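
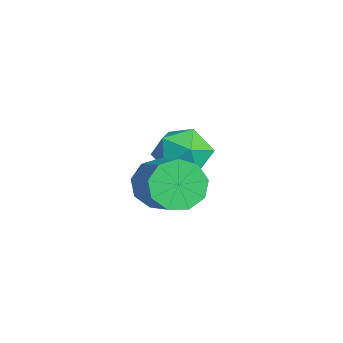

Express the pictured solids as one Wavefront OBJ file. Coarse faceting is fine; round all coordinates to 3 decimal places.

v -1.087 2.654 -1.587
v -0.478 2.582 -2.416
v -0.342 1.318 -0.924
v 0.267 1.246 -1.753
v 0.38 2.032 -1.097
v -0.08 2.858 -1.507
v -0.74 1.042 -1.833
v -1.2 1.868 -2.243
v -0.264 1.586 -2.568
v 0.429 2.198 -2.113
v -1.249 1.702 -1.227
v -0.556 2.314 -0.772
v 1.798 0.825 -1.515
v 2.201 1.038 -2.303
v 3.585 1.268 -1.532
v 3.182 1.055 -0.745
v 1.969 1.551 -2.037
v 3.352 1.78 -1.267
v 1.656 1.724 -1.527
v 3.04 1.953 -0.757
v 1.41 1.477 -1.012
v 2.794 1.706 -0.242
v 1.346 0.925 -0.732
v 2.729 1.154 0.038
v 1.493 0.326 -0.818
v 2.877 0.555 -0.048
v 1.783 -0.039 -1.231
v 3.167 0.19 -0.461
v 2.08 0.001 -1.776
v 3.464 0.23 -1.006
v 2.245 0.426 -2.2
v 3.629 0.655 -1.429
f 1 12 6
f 1 6 2
f 1 2 8
f 1 8 11
f 1 11 12
f 2 6 10
f 6 12 5
f 12 11 3
f 11 8 7
f 8 2 9
f 4 10 5
f 4 5 3
f 4 3 7
f 4 7 9
f 4 9 10
f 5 10 6
f 3 5 12
f 7 3 11
f 9 7 8
f 10 9 2
f 14 13 17
f 14 17 15
f 15 17 18
f 15 18 16
f 17 13 19
f 17 19 18
f 18 19 20
f 18 20 16
f 19 13 21
f 19 21 20
f 20 21 22
f 20 22 16
f 21 13 23
f 21 23 22
f 22 23 24
f 22 24 16
f 23 13 25
f 23 25 24
f 24 25 26
f 24 26 16
f 25 13 27
f 25 27 26
f 26 27 28
f 26 28 16
f 27 13 29
f 27 29 28
f 28 29 30
f 28 30 16
f 29 13 31
f 29 31 30
f 30 31 32
f 30 32 16
f 31 13 14
f 31 14 32
f 32 14 15
f 32 15 16



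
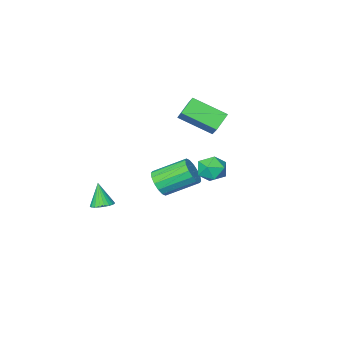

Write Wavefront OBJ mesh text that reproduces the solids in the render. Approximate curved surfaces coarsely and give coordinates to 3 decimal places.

v -3.585 -0.742 1.624
v -2.293 -2.174 2.618
v -3.273 0.119 2.46
v -1.981 -1.313 3.454
v -2.639 -0.387 0.906
v -1.347 -1.819 1.9
v -2.327 0.474 1.742
v -1.035 -0.958 2.736
v -1.561 -4.022 -4.441
v -1.004 -3.9 -3.719
v -2.582 -2.856 -2.677
v -3.139 -2.978 -3.399
v -0.933 -3.518 -3.995
v -2.512 -2.474 -2.954
v -1.031 -3.272 -4.39
v -2.609 -2.227 -3.349
v -1.271 -3.226 -4.799
v -2.849 -2.182 -3.758
v -1.588 -3.394 -5.112
v -3.167 -2.35 -4.071
v -1.898 -3.73 -5.245
v -3.477 -2.686 -4.204
v -2.118 -4.144 -5.163
v -3.696 -3.1 -4.121
v -2.188 -4.526 -4.886
v -3.767 -3.482 -3.845
v -2.091 -4.773 -4.491
v -3.669 -3.728 -3.45
v -1.851 -4.818 -4.082
v -3.429 -3.774 -3.041
v -1.533 -4.65 -3.769
v -3.112 -3.606 -2.728
v -1.223 -4.314 -3.636
v -2.802 -3.27 -2.595
v 2.425 -3.465 -4.533
v 2.939 -3.902 -4.676
v 2.355 -4.015 -3.107
v 3.076 -3.688 -4.587
v 3.113 -3.44 -4.49
v 3.045 -3.195 -4.399
v 2.883 -2.992 -4.329
v 2.652 -2.861 -4.289
v 2.385 -2.822 -4.287
v 2.125 -2.881 -4.323
v 1.91 -3.028 -4.39
v 1.774 -3.243 -4.479
v 1.737 -3.491 -4.577
v 1.804 -3.735 -4.667
v 1.966 -3.938 -4.738
v 2.198 -4.07 -4.777
v 2.464 -4.109 -4.779
v 2.725 -4.05 -4.744
v -0.934 3.364 1.123
v -0.626 3.815 0.402
v 0.406 2.825 1.358
v 0.714 3.276 0.637
v 0.46 3.727 1.379
v -0.368 4.06 1.234
v 0.148 2.58 0.526
v -0.68 2.913 0.381
v 0.043 3.331 0.034
v 0.236 4.04 0.56
v -0.456 2.6 1.2
v -0.263 3.309 1.726
f 2 4 1
f 5 2 1
f 1 4 3
f 3 5 1
f 2 8 4
f 6 2 5
f 6 8 2
f 4 8 3
f 7 5 3
f 3 8 7
f 7 6 5
f 8 6 7
f 10 9 13
f 10 13 11
f 11 13 14
f 11 14 12
f 13 9 15
f 13 15 14
f 14 15 16
f 14 16 12
f 15 9 17
f 15 17 16
f 16 17 18
f 16 18 12
f 17 9 19
f 17 19 18
f 18 19 20
f 18 20 12
f 19 9 21
f 19 21 20
f 20 21 22
f 20 22 12
f 21 9 23
f 21 23 22
f 22 23 24
f 22 24 12
f 23 9 25
f 23 25 24
f 24 25 26
f 24 26 12
f 25 9 27
f 25 27 26
f 26 27 28
f 26 28 12
f 27 9 29
f 27 29 28
f 28 29 30
f 28 30 12
f 29 9 31
f 29 31 30
f 30 31 32
f 30 32 12
f 31 9 33
f 31 33 32
f 32 33 34
f 32 34 12
f 33 9 10
f 33 10 34
f 34 10 11
f 34 11 12
f 36 35 38
f 36 38 37
f 38 35 39
f 38 39 37
f 39 35 40
f 39 40 37
f 40 35 41
f 40 41 37
f 41 35 42
f 41 42 37
f 42 35 43
f 42 43 37
f 43 35 44
f 43 44 37
f 44 35 45
f 44 45 37
f 45 35 46
f 45 46 37
f 46 35 47
f 46 47 37
f 47 35 48
f 47 48 37
f 48 35 49
f 48 49 37
f 49 35 50
f 49 50 37
f 50 35 51
f 50 51 37
f 51 35 52
f 51 52 37
f 52 35 36
f 52 36 37
f 53 64 58
f 53 58 54
f 53 54 60
f 53 60 63
f 53 63 64
f 54 58 62
f 58 64 57
f 64 63 55
f 63 60 59
f 60 54 61
f 56 62 57
f 56 57 55
f 56 55 59
f 56 59 61
f 56 61 62
f 57 62 58
f 55 57 64
f 59 55 63
f 61 59 60
f 62 61 54



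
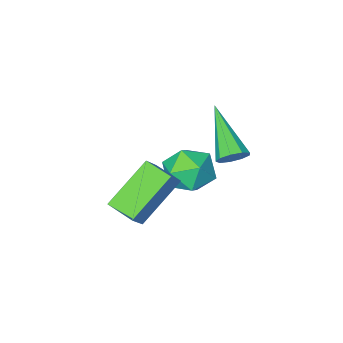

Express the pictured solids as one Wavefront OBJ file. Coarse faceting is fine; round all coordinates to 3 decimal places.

v 0.715 -2.611 -0.468
v 1.184 -3.21 0.195
v -0.544 -3.65 -0.515
v -0.075 -4.249 0.148
v -0.424 -3.348 0.441
v 0.354 -2.706 0.47
v 0.286 -4.154 -0.79
v 1.064 -3.512 -0.761
v 0.919 -4.163 -0.004
v 0.48 -3.665 0.757
v 0.16 -3.195 -1.077
v -0.279 -2.697 -0.316
v 0.809 -0.044 2.974
v 1.327 0.002 3.184
v 0.451 -1.716 4.226
v 1.082 0.211 3.392
v 0.709 0.3 3.404
v 0.384 0.228 3.215
v 0.257 0.03 2.914
v 0.389 -0.204 2.64
v 0.718 -0.362 2.522
v 1.089 -0.372 2.616
v 1.329 -0.228 2.877
v 3.392 -2.755 -0.305
v 1.859 -2.951 1.057
v 3.071 -1.747 -0.522
v 1.538 -1.943 0.84
v 3.942 -2.437 0.36
v 2.409 -2.633 1.722
v 3.621 -1.429 0.143
v 2.088 -1.625 1.505
f 1 12 6
f 1 6 2
f 1 2 8
f 1 8 11
f 1 11 12
f 2 6 10
f 6 12 5
f 12 11 3
f 11 8 7
f 8 2 9
f 4 10 5
f 4 5 3
f 4 3 7
f 4 7 9
f 4 9 10
f 5 10 6
f 3 5 12
f 7 3 11
f 9 7 8
f 10 9 2
f 14 13 16
f 14 16 15
f 16 13 17
f 16 17 15
f 17 13 18
f 17 18 15
f 18 13 19
f 18 19 15
f 19 13 20
f 19 20 15
f 20 13 21
f 20 21 15
f 21 13 22
f 21 22 15
f 22 13 23
f 22 23 15
f 23 13 14
f 23 14 15
f 25 27 24
f 28 25 24
f 24 27 26
f 26 28 24
f 25 31 27
f 29 25 28
f 29 31 25
f 27 31 26
f 30 28 26
f 26 31 30
f 30 29 28
f 31 29 30



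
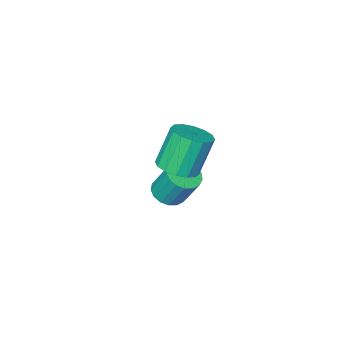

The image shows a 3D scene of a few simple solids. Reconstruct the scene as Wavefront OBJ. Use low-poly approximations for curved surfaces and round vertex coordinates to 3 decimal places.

v -2.717 -2.122 -2.194
v -2.217 -1.437 -2.496
v -2.463 -0.514 -0.808
v -2.963 -1.198 -0.506
v -2.618 -1.331 -2.612
v -2.864 -0.407 -0.924
v -3.042 -1.406 -2.633
v -3.287 -0.483 -0.945
v -3.391 -1.645 -2.553
v -3.637 -0.722 -0.865
v -3.586 -1.993 -2.391
v -3.832 -1.07 -0.702
v -3.582 -2.371 -2.184
v -3.827 -1.447 -0.495
v -3.38 -2.692 -1.979
v -3.625 -1.768 -0.29
v -3.026 -2.882 -1.823
v -3.271 -1.958 -0.135
v -2.601 -2.898 -1.753
v -2.847 -1.974 -0.065
v -2.203 -2.736 -1.784
v -2.449 -1.812 -0.095
v -1.923 -2.433 -1.908
v -2.168 -1.51 -0.22
v -1.825 -2.06 -2.098
v -2.07 -1.136 -0.41
v -1.931 -1.7 -2.311
v -2.176 -0.776 -0.622
v -0.705 1.318 2.575
v -0.09 2.093 2.827
v -0.921 2.116 4.778
v -1.535 1.342 4.525
v -0.528 2.321 2.638
v -1.358 2.344 4.589
v -1.012 2.281 2.433
v -1.842 2.304 4.383
v -1.414 1.982 2.265
v -2.245 2.006 4.215
v -1.626 1.506 2.18
v -2.457 1.53 4.131
v -1.592 0.98 2.201
v -2.422 1.003 4.152
v -1.319 0.544 2.322
v -2.15 0.567 4.273
v -0.882 0.316 2.511
v -1.712 0.339 4.462
v -0.398 0.356 2.717
v -1.228 0.379 4.667
v 0.005 0.654 2.885
v -0.826 0.678 4.835
v 0.217 1.13 2.969
v -0.614 1.154 4.92
v 0.182 1.657 2.948
v -0.648 1.68 4.899
f 2 1 5
f 2 5 3
f 3 5 6
f 3 6 4
f 5 1 7
f 5 7 6
f 6 7 8
f 6 8 4
f 7 1 9
f 7 9 8
f 8 9 10
f 8 10 4
f 9 1 11
f 9 11 10
f 10 11 12
f 10 12 4
f 11 1 13
f 11 13 12
f 12 13 14
f 12 14 4
f 13 1 15
f 13 15 14
f 14 15 16
f 14 16 4
f 15 1 17
f 15 17 16
f 16 17 18
f 16 18 4
f 17 1 19
f 17 19 18
f 18 19 20
f 18 20 4
f 19 1 21
f 19 21 20
f 20 21 22
f 20 22 4
f 21 1 23
f 21 23 22
f 22 23 24
f 22 24 4
f 23 1 25
f 23 25 24
f 24 25 26
f 24 26 4
f 25 1 27
f 25 27 26
f 26 27 28
f 26 28 4
f 27 1 2
f 27 2 28
f 28 2 3
f 28 3 4
f 30 29 33
f 30 33 31
f 31 33 34
f 31 34 32
f 33 29 35
f 33 35 34
f 34 35 36
f 34 36 32
f 35 29 37
f 35 37 36
f 36 37 38
f 36 38 32
f 37 29 39
f 37 39 38
f 38 39 40
f 38 40 32
f 39 29 41
f 39 41 40
f 40 41 42
f 40 42 32
f 41 29 43
f 41 43 42
f 42 43 44
f 42 44 32
f 43 29 45
f 43 45 44
f 44 45 46
f 44 46 32
f 45 29 47
f 45 47 46
f 46 47 48
f 46 48 32
f 47 29 49
f 47 49 48
f 48 49 50
f 48 50 32
f 49 29 51
f 49 51 50
f 50 51 52
f 50 52 32
f 51 29 53
f 51 53 52
f 52 53 54
f 52 54 32
f 53 29 30
f 53 30 54
f 54 30 31
f 54 31 32



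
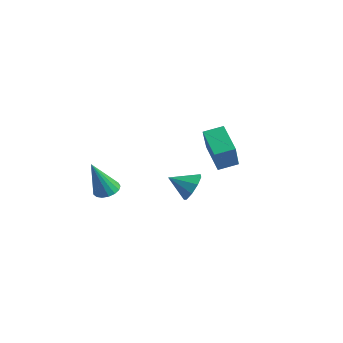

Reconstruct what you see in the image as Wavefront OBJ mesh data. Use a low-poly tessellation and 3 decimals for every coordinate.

v -0.877 2.83 -1.68
v -2.328 3.173 -0.802
v -0.472 3.813 -1.394
v -1.923 4.155 -0.516
v -0.057 2.005 -0.004
v -1.508 2.347 0.874
v 0.348 2.987 0.282
v -1.103 3.33 1.16
v 0.625 0.233 -1.411
v 1.294 0.05 -0.869
v -0.125 -0.673 -0.789
v 0.955 0.49 -0.637
v 0.462 0.81 -0.767
v 0.045 0.859 -1.198
v -0.101 0.616 -1.729
v 0.093 0.193 -2.111
v 0.536 -0.211 -2.165
v 1.02 -0.408 -1.867
v 1.32 -0.304 -1.355
v -1.809 -3.1 -1.6
v -1.424 -2.563 -1.367
v -1.831 -3.94 0.38
v -1.74 -2.459 -1.327
v -2.072 -2.502 -1.349
v -2.343 -2.681 -1.428
v -2.492 -2.957 -1.546
v -2.485 -3.265 -1.677
v -2.322 -3.536 -1.79
v -2.042 -3.707 -1.86
v -1.709 -3.738 -1.869
v -1.399 -3.624 -1.817
v -1.182 -3.389 -1.715
v -1.109 -3.088 -1.587
v -1.197 -2.79 -1.461
f 2 4 1
f 5 2 1
f 1 4 3
f 3 5 1
f 2 8 4
f 6 2 5
f 6 8 2
f 4 8 3
f 7 5 3
f 3 8 7
f 7 6 5
f 8 6 7
f 10 9 12
f 10 12 11
f 12 9 13
f 12 13 11
f 13 9 14
f 13 14 11
f 14 9 15
f 14 15 11
f 15 9 16
f 15 16 11
f 16 9 17
f 16 17 11
f 17 9 18
f 17 18 11
f 18 9 19
f 18 19 11
f 19 9 10
f 19 10 11
f 21 20 23
f 21 23 22
f 23 20 24
f 23 24 22
f 24 20 25
f 24 25 22
f 25 20 26
f 25 26 22
f 26 20 27
f 26 27 22
f 27 20 28
f 27 28 22
f 28 20 29
f 28 29 22
f 29 20 30
f 29 30 22
f 30 20 31
f 30 31 22
f 31 20 32
f 31 32 22
f 32 20 33
f 32 33 22
f 33 20 34
f 33 34 22
f 34 20 21
f 34 21 22



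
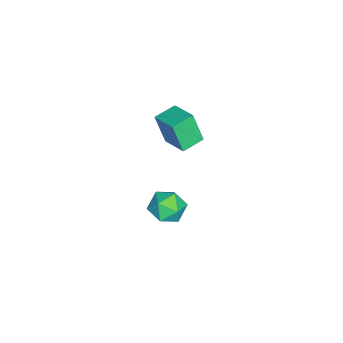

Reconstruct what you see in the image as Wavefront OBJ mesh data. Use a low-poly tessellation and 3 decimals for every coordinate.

v 0.305 -0.84 -3.473
v 0.904 0.004 -3.58
v 1.656 -1.824 -3.68
v 2.255 -0.98 -3.787
v 1.832 -1.204 -2.863
v 0.997 -0.596 -2.735
v 1.563 -1.224 -4.525
v 0.728 -0.616 -4.397
v 1.681 -0.233 -4.23
v 1.848 -0.221 -3.203
v 0.712 -1.599 -4.057
v 0.879 -1.587 -3.03
v 0.753 -1.139 1.168
v 0.603 -1.703 2.765
v -0.203 -0.431 1.328
v -0.353 -0.996 2.925
v 1.673 -0.004 1.655
v 1.523 -0.569 3.252
v 0.717 0.703 1.815
v 0.567 0.139 3.412
f 1 12 6
f 1 6 2
f 1 2 8
f 1 8 11
f 1 11 12
f 2 6 10
f 6 12 5
f 12 11 3
f 11 8 7
f 8 2 9
f 4 10 5
f 4 5 3
f 4 3 7
f 4 7 9
f 4 9 10
f 5 10 6
f 3 5 12
f 7 3 11
f 9 7 8
f 10 9 2
f 14 16 13
f 17 14 13
f 13 16 15
f 15 17 13
f 14 20 16
f 18 14 17
f 18 20 14
f 16 20 15
f 19 17 15
f 15 20 19
f 19 18 17
f 20 18 19



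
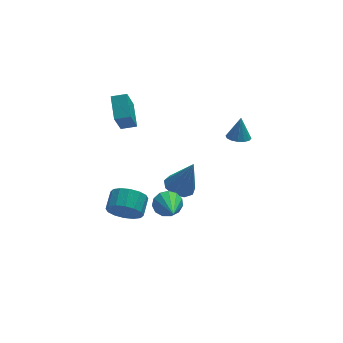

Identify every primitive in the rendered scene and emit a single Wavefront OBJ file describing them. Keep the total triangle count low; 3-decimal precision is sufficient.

v -2.557 -0.684 -4.064
v -2.16 -1.223 -3.362
v -1.686 -0.315 -2.934
v -2.083 0.224 -3.636
v -1.822 -1.224 -3.734
v -1.348 -0.316 -3.305
v -1.681 -1.08 -4.194
v -1.207 -0.173 -3.765
v -1.775 -0.83 -4.619
v -1.301 0.077 -4.191
v -2.078 -0.541 -4.896
v -1.604 0.366 -4.467
v -2.51 -0.29 -4.95
v -2.036 0.617 -4.521
v -2.954 -0.145 -4.766
v -2.48 0.763 -4.338
v -3.292 -0.144 -4.395
v -2.818 0.764 -3.966
v -3.433 -0.287 -3.935
v -2.959 0.62 -3.506
v -3.339 -0.537 -3.509
v -2.865 0.37 -3.081
v -3.036 -0.826 -3.233
v -2.562 0.081 -2.804
v -2.604 -1.077 -3.179
v -2.13 -0.17 -2.75
v 0.73 0.973 -4.325
v 1.267 0.36 -4.6
v 1.39 0.667 -2.355
v 1.536 0.883 -4.609
v 1.428 1.448 -4.485
v 0.993 1.791 -4.286
v 0.435 1.751 -4.105
v 0.015 1.347 -4.027
v -0.071 0.768 -4.088
v 0.217 0.285 -4.26
v 0.746 0.124 -4.462
v -0.833 -2.59 -1.951
v -0.346 -2.911 -2.453
v -1.027 -4.39 -0.989
v -0.103 -2.763 -2.126
v -0.092 -2.559 -1.743
v -0.316 -2.365 -1.426
v -0.704 -2.243 -1.276
v -1.133 -2.231 -1.34
v -1.467 -2.333 -1.598
v -1.599 -2.516 -1.968
v -1.488 -2.723 -2.333
v -1.169 -2.888 -2.576
v -0.743 -2.958 -2.621
v -1.592 1.719 1.294
v -1.452 3.003 1.974
v -2.397 1.894 1.129
v -2.256 3.179 1.808
v -1.084 2.521 -0.328
v -0.943 3.806 0.351
v -1.888 2.697 -0.494
v -1.748 3.981 0.186
v 3.283 -0.755 0.692
v 3.763 -0.378 0.501
v 3.497 -0.425 1.888
v 3.494 -0.184 0.496
v 3.169 -0.143 0.543
v 2.874 -0.266 0.63
v 2.689 -0.521 0.733
v 2.662 -0.838 0.826
v 2.802 -1.133 0.882
v 3.071 -1.326 0.887
v 3.396 -1.367 0.84
v 3.691 -1.244 0.753
v 3.877 -0.99 0.65
v 3.903 -0.673 0.558
f 2 1 5
f 2 5 3
f 3 5 6
f 3 6 4
f 5 1 7
f 5 7 6
f 6 7 8
f 6 8 4
f 7 1 9
f 7 9 8
f 8 9 10
f 8 10 4
f 9 1 11
f 9 11 10
f 10 11 12
f 10 12 4
f 11 1 13
f 11 13 12
f 12 13 14
f 12 14 4
f 13 1 15
f 13 15 14
f 14 15 16
f 14 16 4
f 15 1 17
f 15 17 16
f 16 17 18
f 16 18 4
f 17 1 19
f 17 19 18
f 18 19 20
f 18 20 4
f 19 1 21
f 19 21 20
f 20 21 22
f 20 22 4
f 21 1 23
f 21 23 22
f 22 23 24
f 22 24 4
f 23 1 25
f 23 25 24
f 24 25 26
f 24 26 4
f 25 1 2
f 25 2 26
f 26 2 3
f 26 3 4
f 28 27 30
f 28 30 29
f 30 27 31
f 30 31 29
f 31 27 32
f 31 32 29
f 32 27 33
f 32 33 29
f 33 27 34
f 33 34 29
f 34 27 35
f 34 35 29
f 35 27 36
f 35 36 29
f 36 27 37
f 36 37 29
f 37 27 28
f 37 28 29
f 39 38 41
f 39 41 40
f 41 38 42
f 41 42 40
f 42 38 43
f 42 43 40
f 43 38 44
f 43 44 40
f 44 38 45
f 44 45 40
f 45 38 46
f 45 46 40
f 46 38 47
f 46 47 40
f 47 38 48
f 47 48 40
f 48 38 49
f 48 49 40
f 49 38 50
f 49 50 40
f 50 38 39
f 50 39 40
f 52 54 51
f 55 52 51
f 51 54 53
f 53 55 51
f 52 58 54
f 56 52 55
f 56 58 52
f 54 58 53
f 57 55 53
f 53 58 57
f 57 56 55
f 58 56 57
f 60 59 62
f 60 62 61
f 62 59 63
f 62 63 61
f 63 59 64
f 63 64 61
f 64 59 65
f 64 65 61
f 65 59 66
f 65 66 61
f 66 59 67
f 66 67 61
f 67 59 68
f 67 68 61
f 68 59 69
f 68 69 61
f 69 59 70
f 69 70 61
f 70 59 71
f 70 71 61
f 71 59 72
f 71 72 61
f 72 59 60
f 72 60 61



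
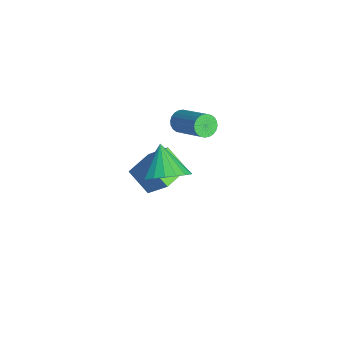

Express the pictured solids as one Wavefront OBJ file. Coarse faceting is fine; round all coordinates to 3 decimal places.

v -1.121 2.506 1.399
v -0.943 2.746 0.985
v 0.359 3.334 1.888
v 0.181 3.094 2.301
v -1.06 2.886 1.064
v 0.242 3.474 1.966
v -1.187 2.968 1.193
v 0.115 3.556 2.096
v -1.304 2.98 1.354
v -0.002 3.568 2.256
v -1.393 2.92 1.521
v -0.091 3.508 2.424
v -1.44 2.797 1.67
v -0.138 3.384 2.573
v -1.439 2.629 1.778
v -0.137 3.217 2.68
v -1.39 2.443 1.827
v -0.088 3.031 2.73
v -1.299 2.266 1.812
v 0.003 2.854 2.715
v -1.182 2.126 1.734
v 0.12 2.714 2.636
v -1.055 2.044 1.604
v 0.247 2.632 2.507
v -0.938 2.032 1.444
v 0.364 2.62 2.346
v -0.849 2.092 1.276
v 0.453 2.68 2.179
v -0.802 2.216 1.127
v 0.5 2.803 2.03
v -0.803 2.383 1.02
v 0.499 2.971 1.922
v -0.852 2.569 0.97
v 0.45 3.157 1.873
v 0.032 0.898 -1.636
v -0.664 0.322 -0.816
v -0.82 1.865 -1.68
v -1.516 1.29 -0.86
v 0.676 1.51 -0.66
v -0.02 0.935 0.16
v -0.176 2.478 -0.704
v -0.872 1.902 0.116
v 3.705 0.684 3.532
v 4.345 0.925 4.205
v 2.715 0.756 4.448
v 4.238 1.281 4.061
v 4.039 1.535 3.826
v 3.781 1.641 3.54
v 3.511 1.582 3.253
v 3.274 1.368 3.013
v 3.111 1.035 2.864
v 3.051 0.642 2.83
v 3.104 0.256 2.917
v 3.261 -0.056 3.111
v 3.495 -0.24 3.377
v 3.764 -0.264 3.671
v 4.024 -0.124 3.94
v 4.228 0.156 4.138
v 4.342 0.527 4.232
f 2 1 5
f 2 5 3
f 3 5 6
f 3 6 4
f 5 1 7
f 5 7 6
f 6 7 8
f 6 8 4
f 7 1 9
f 7 9 8
f 8 9 10
f 8 10 4
f 9 1 11
f 9 11 10
f 10 11 12
f 10 12 4
f 11 1 13
f 11 13 12
f 12 13 14
f 12 14 4
f 13 1 15
f 13 15 14
f 14 15 16
f 14 16 4
f 15 1 17
f 15 17 16
f 16 17 18
f 16 18 4
f 17 1 19
f 17 19 18
f 18 19 20
f 18 20 4
f 19 1 21
f 19 21 20
f 20 21 22
f 20 22 4
f 21 1 23
f 21 23 22
f 22 23 24
f 22 24 4
f 23 1 25
f 23 25 24
f 24 25 26
f 24 26 4
f 25 1 27
f 25 27 26
f 26 27 28
f 26 28 4
f 27 1 29
f 27 29 28
f 28 29 30
f 28 30 4
f 29 1 31
f 29 31 30
f 30 31 32
f 30 32 4
f 31 1 33
f 31 33 32
f 32 33 34
f 32 34 4
f 33 1 2
f 33 2 34
f 34 2 3
f 34 3 4
f 36 38 35
f 39 36 35
f 35 38 37
f 37 39 35
f 36 42 38
f 40 36 39
f 40 42 36
f 38 42 37
f 41 39 37
f 37 42 41
f 41 40 39
f 42 40 41
f 44 43 46
f 44 46 45
f 46 43 47
f 46 47 45
f 47 43 48
f 47 48 45
f 48 43 49
f 48 49 45
f 49 43 50
f 49 50 45
f 50 43 51
f 50 51 45
f 51 43 52
f 51 52 45
f 52 43 53
f 52 53 45
f 53 43 54
f 53 54 45
f 54 43 55
f 54 55 45
f 55 43 56
f 55 56 45
f 56 43 57
f 56 57 45
f 57 43 58
f 57 58 45
f 58 43 59
f 58 59 45
f 59 43 44
f 59 44 45



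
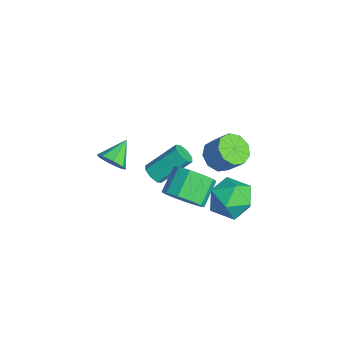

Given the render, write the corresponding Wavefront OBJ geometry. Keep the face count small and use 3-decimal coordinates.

v -0.791 -1.181 -1.68
v -0.092 -1.039 -1.053
v -0.909 -0.276 -0.314
v -1.609 -0.419 -0.94
v -0.062 -0.615 -1.458
v -0.879 0.148 -0.719
v -0.311 -0.407 -1.948
v -1.128 0.356 -1.208
v -0.743 -0.495 -2.335
v -1.56 0.268 -1.596
v -1.194 -0.845 -2.472
v -2.011 -0.083 -1.732
v -1.491 -1.324 -2.306
v -2.308 -0.561 -1.567
v -1.521 -1.748 -1.901
v -2.338 -0.985 -1.162
v -1.272 -1.956 -1.412
v -2.089 -1.193 -0.672
v -0.84 -1.868 -1.024
v -1.657 -1.105 -0.285
v -0.389 -1.517 -0.888
v -1.206 -0.755 -0.148
v -3.829 -1.61 -3.004
v -3.436 -1.861 -2.713
v -3.418 -0.501 -1.565
v -3.811 -0.25 -1.856
v -3.279 -1.61 -3.012
v -3.261 -0.25 -1.864
v -3.445 -1.359 -3.307
v -3.427 0.001 -2.159
v -3.835 -1.255 -3.424
v -3.817 0.105 -2.276
v -4.222 -1.359 -3.295
v -4.204 0.001 -2.147
v -4.379 -1.61 -2.996
v -4.361 -0.25 -1.848
v -4.213 -1.861 -2.701
v -4.195 -0.501 -1.553
v -3.823 -1.965 -2.584
v -3.805 -0.605 -1.436
v -3.509 1.193 -2.168
v -2.919 1.464 -2.67
v -2.342 1.978 -1.713
v -2.931 1.707 -1.212
v -3.327 1.847 -2.629
v -2.75 2.361 -1.672
v -3.82 1.924 -2.372
v -3.242 2.437 -1.416
v -4.168 1.659 -2.02
v -3.59 2.172 -1.064
v -4.207 1.176 -1.738
v -3.629 1.689 -0.781
v -3.919 0.701 -1.657
v -3.341 1.215 -0.7
v -3.44 0.457 -1.815
v -2.862 0.97 -0.858
v -2.993 0.557 -2.139
v -2.415 1.07 -1.182
v -2.787 0.955 -2.476
v -2.209 1.468 -1.519
v -1.231 -4.066 1.411
v -0.804 -4.076 1.939
v -1.929 -3.234 1.989
v -0.673 -3.719 1.584
v -0.869 -3.565 1.127
v -1.277 -3.705 0.836
v -1.659 -4.056 0.882
v -1.79 -4.413 1.237
v -1.594 -4.567 1.694
v -1.185 -4.427 1.985
v -2.043 1.526 -3.215
v -1.006 1.843 -3.422
v -1.434 0.237 -2.138
v -0.397 0.554 -2.345
v -1.065 1.205 -1.755
v -1.441 2.001 -2.42
v -0.999 0.079 -3.14
v -1.375 0.875 -3.805
v -0.36 0.948 -3.376
v -0.401 1.644 -2.52
v -2.039 0.436 -3.04
v -2.08 1.132 -2.184
f 2 1 5
f 2 5 3
f 3 5 6
f 3 6 4
f 5 1 7
f 5 7 6
f 6 7 8
f 6 8 4
f 7 1 9
f 7 9 8
f 8 9 10
f 8 10 4
f 9 1 11
f 9 11 10
f 10 11 12
f 10 12 4
f 11 1 13
f 11 13 12
f 12 13 14
f 12 14 4
f 13 1 15
f 13 15 14
f 14 15 16
f 14 16 4
f 15 1 17
f 15 17 16
f 16 17 18
f 16 18 4
f 17 1 19
f 17 19 18
f 18 19 20
f 18 20 4
f 19 1 21
f 19 21 20
f 20 21 22
f 20 22 4
f 21 1 2
f 21 2 22
f 22 2 3
f 22 3 4
f 24 23 27
f 24 27 25
f 25 27 28
f 25 28 26
f 27 23 29
f 27 29 28
f 28 29 30
f 28 30 26
f 29 23 31
f 29 31 30
f 30 31 32
f 30 32 26
f 31 23 33
f 31 33 32
f 32 33 34
f 32 34 26
f 33 23 35
f 33 35 34
f 34 35 36
f 34 36 26
f 35 23 37
f 35 37 36
f 36 37 38
f 36 38 26
f 37 23 39
f 37 39 38
f 38 39 40
f 38 40 26
f 39 23 24
f 39 24 40
f 40 24 25
f 40 25 26
f 42 41 45
f 42 45 43
f 43 45 46
f 43 46 44
f 45 41 47
f 45 47 46
f 46 47 48
f 46 48 44
f 47 41 49
f 47 49 48
f 48 49 50
f 48 50 44
f 49 41 51
f 49 51 50
f 50 51 52
f 50 52 44
f 51 41 53
f 51 53 52
f 52 53 54
f 52 54 44
f 53 41 55
f 53 55 54
f 54 55 56
f 54 56 44
f 55 41 57
f 55 57 56
f 56 57 58
f 56 58 44
f 57 41 59
f 57 59 58
f 58 59 60
f 58 60 44
f 59 41 42
f 59 42 60
f 60 42 43
f 60 43 44
f 62 61 64
f 62 64 63
f 64 61 65
f 64 65 63
f 65 61 66
f 65 66 63
f 66 61 67
f 66 67 63
f 67 61 68
f 67 68 63
f 68 61 69
f 68 69 63
f 69 61 70
f 69 70 63
f 70 61 62
f 70 62 63
f 71 82 76
f 71 76 72
f 71 72 78
f 71 78 81
f 71 81 82
f 72 76 80
f 76 82 75
f 82 81 73
f 81 78 77
f 78 72 79
f 74 80 75
f 74 75 73
f 74 73 77
f 74 77 79
f 74 79 80
f 75 80 76
f 73 75 82
f 77 73 81
f 79 77 78
f 80 79 72



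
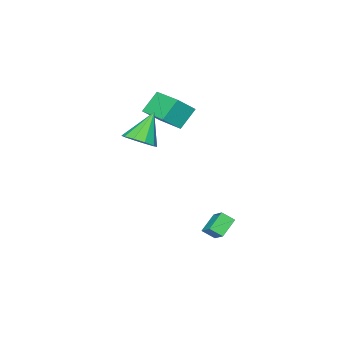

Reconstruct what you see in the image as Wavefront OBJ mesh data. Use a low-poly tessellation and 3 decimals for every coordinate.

v -2.796 -4.186 2.595
v -1.709 -4.536 3.598
v -2.301 -2.082 2.793
v -1.213 -2.433 3.796
v -1.707 -4.327 1.364
v -0.619 -4.678 2.367
v -1.211 -2.224 1.562
v -0.124 -2.574 2.565
v 3.247 -1.158 2.604
v 4.027 -0.815 3.201
v 1.953 -1.262 4.356
v 3.699 -0.304 2.989
v 3.199 -0.119 2.63
v 2.717 -0.332 2.262
v 2.438 -0.86 2.024
v 2.468 -1.501 2.008
v 2.795 -2.012 2.22
v 3.296 -2.197 2.579
v 3.778 -1.984 2.947
v 4.057 -1.456 3.185
v -0.59 1.883 -4.216
v -0.165 2.852 -3.478
v 0.527 1.991 -5.001
v 0.953 2.96 -4.264
v -0.153 1.28 -3.676
v 0.273 2.249 -2.939
v 0.965 1.388 -4.462
v 1.39 2.357 -3.724
f 2 4 1
f 5 2 1
f 1 4 3
f 3 5 1
f 2 8 4
f 6 2 5
f 6 8 2
f 4 8 3
f 7 5 3
f 3 8 7
f 7 6 5
f 8 6 7
f 10 9 12
f 10 12 11
f 12 9 13
f 12 13 11
f 13 9 14
f 13 14 11
f 14 9 15
f 14 15 11
f 15 9 16
f 15 16 11
f 16 9 17
f 16 17 11
f 17 9 18
f 17 18 11
f 18 9 19
f 18 19 11
f 19 9 20
f 19 20 11
f 20 9 10
f 20 10 11
f 22 24 21
f 25 22 21
f 21 24 23
f 23 25 21
f 22 28 24
f 26 22 25
f 26 28 22
f 24 28 23
f 27 25 23
f 23 28 27
f 27 26 25
f 28 26 27



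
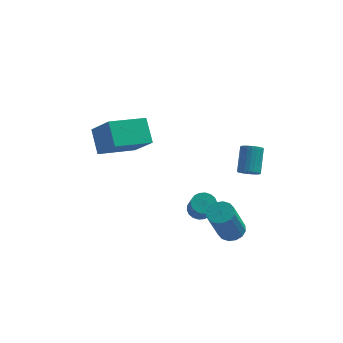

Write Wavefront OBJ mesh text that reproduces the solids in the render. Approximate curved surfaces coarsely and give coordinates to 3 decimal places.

v -3.434 0.167 1.226
v -3.841 1.12 2.196
v -1.865 1.251 0.818
v -2.272 2.205 1.788
v -2.508 -0.705 2.472
v -2.915 0.249 3.442
v -0.939 0.38 2.064
v -1.346 1.333 3.034
v 1.102 1.77 -3.576
v 1.585 2.129 -3.43
v 1.841 1.35 -2.358
v 1.358 0.99 -2.504
v 1.377 2.248 -3.294
v 1.633 1.469 -2.222
v 1.114 2.272 -3.214
v 1.37 1.493 -2.141
v 0.849 2.197 -3.205
v 1.105 1.418 -2.133
v 0.634 2.037 -3.27
v 0.889 1.258 -2.198
v 0.511 1.824 -3.396
v 0.767 1.045 -2.324
v 0.506 1.6 -3.557
v 0.762 0.821 -2.485
v 0.619 1.41 -3.722
v 0.875 0.631 -2.65
v 0.827 1.291 -3.858
v 1.083 0.512 -2.786
v 1.09 1.267 -3.939
v 1.346 0.488 -2.866
v 1.355 1.342 -3.947
v 1.611 0.563 -2.875
v 1.571 1.502 -3.882
v 1.826 0.723 -2.81
v 1.693 1.715 -3.756
v 1.949 0.936 -2.684
v 1.698 1.939 -3.595
v 1.954 1.16 -2.523
v 3.28 3.311 -1.963
v 3.642 3.6 -2.277
v 3.702 4.659 -1.23
v 3.34 4.369 -0.917
v 3.451 3.681 -2.347
v 3.511 4.739 -1.301
v 3.234 3.704 -2.359
v 3.294 4.763 -1.312
v 3.024 3.668 -2.31
v 3.084 4.727 -1.264
v 2.853 3.578 -2.209
v 2.913 4.636 -1.162
v 2.747 3.446 -2.07
v 2.807 4.505 -1.023
v 2.722 3.295 -1.915
v 2.782 4.353 -0.868
v 2.782 3.145 -1.767
v 2.842 4.204 -0.721
v 2.918 3.021 -1.65
v 2.978 4.08 -0.603
v 3.109 2.941 -1.579
v 3.169 3.999 -0.533
v 3.326 2.917 -1.568
v 3.386 3.976 -0.521
v 3.536 2.953 -1.616
v 3.596 4.012 -0.57
v 3.707 3.044 -1.718
v 3.767 4.102 -0.671
v 3.813 3.175 -1.857
v 3.873 4.234 -0.81
v 3.838 3.327 -2.012
v 3.898 4.385 -0.965
v 3.778 3.476 -2.159
v 3.838 4.535 -1.113
v 2.782 -0.711 -2.925
v 3.298 -1.133 -2.993
v 2.834 -2.011 -1.063
v 2.318 -1.589 -0.995
v 3.43 -0.855 -2.834
v 2.966 -1.733 -0.905
v 3.389 -0.538 -2.7
v 2.925 -1.416 -0.771
v 3.185 -0.267 -2.626
v 2.721 -1.145 -0.696
v 2.873 -0.115 -2.632
v 2.409 -0.993 -0.702
v 2.537 -0.123 -2.716
v 2.073 -1.001 -0.787
v 2.266 -0.289 -2.857
v 1.802 -1.167 -0.927
v 2.134 -0.567 -3.015
v 1.67 -1.445 -1.086
v 2.175 -0.884 -3.149
v 1.711 -1.762 -1.22
v 2.379 -1.155 -3.224
v 1.915 -2.033 -1.294
v 2.691 -1.307 -3.218
v 2.227 -2.185 -1.288
v 3.027 -1.299 -3.133
v 2.563 -2.177 -1.204
f 2 4 1
f 5 2 1
f 1 4 3
f 3 5 1
f 2 8 4
f 6 2 5
f 6 8 2
f 4 8 3
f 7 5 3
f 3 8 7
f 7 6 5
f 8 6 7
f 10 9 13
f 10 13 11
f 11 13 14
f 11 14 12
f 13 9 15
f 13 15 14
f 14 15 16
f 14 16 12
f 15 9 17
f 15 17 16
f 16 17 18
f 16 18 12
f 17 9 19
f 17 19 18
f 18 19 20
f 18 20 12
f 19 9 21
f 19 21 20
f 20 21 22
f 20 22 12
f 21 9 23
f 21 23 22
f 22 23 24
f 22 24 12
f 23 9 25
f 23 25 24
f 24 25 26
f 24 26 12
f 25 9 27
f 25 27 26
f 26 27 28
f 26 28 12
f 27 9 29
f 27 29 28
f 28 29 30
f 28 30 12
f 29 9 31
f 29 31 30
f 30 31 32
f 30 32 12
f 31 9 33
f 31 33 32
f 32 33 34
f 32 34 12
f 33 9 35
f 33 35 34
f 34 35 36
f 34 36 12
f 35 9 37
f 35 37 36
f 36 37 38
f 36 38 12
f 37 9 10
f 37 10 38
f 38 10 11
f 38 11 12
f 40 39 43
f 40 43 41
f 41 43 44
f 41 44 42
f 43 39 45
f 43 45 44
f 44 45 46
f 44 46 42
f 45 39 47
f 45 47 46
f 46 47 48
f 46 48 42
f 47 39 49
f 47 49 48
f 48 49 50
f 48 50 42
f 49 39 51
f 49 51 50
f 50 51 52
f 50 52 42
f 51 39 53
f 51 53 52
f 52 53 54
f 52 54 42
f 53 39 55
f 53 55 54
f 54 55 56
f 54 56 42
f 55 39 57
f 55 57 56
f 56 57 58
f 56 58 42
f 57 39 59
f 57 59 58
f 58 59 60
f 58 60 42
f 59 39 61
f 59 61 60
f 60 61 62
f 60 62 42
f 61 39 63
f 61 63 62
f 62 63 64
f 62 64 42
f 63 39 65
f 63 65 64
f 64 65 66
f 64 66 42
f 65 39 67
f 65 67 66
f 66 67 68
f 66 68 42
f 67 39 69
f 67 69 68
f 68 69 70
f 68 70 42
f 69 39 71
f 69 71 70
f 70 71 72
f 70 72 42
f 71 39 40
f 71 40 72
f 72 40 41
f 72 41 42
f 74 73 77
f 74 77 75
f 75 77 78
f 75 78 76
f 77 73 79
f 77 79 78
f 78 79 80
f 78 80 76
f 79 73 81
f 79 81 80
f 80 81 82
f 80 82 76
f 81 73 83
f 81 83 82
f 82 83 84
f 82 84 76
f 83 73 85
f 83 85 84
f 84 85 86
f 84 86 76
f 85 73 87
f 85 87 86
f 86 87 88
f 86 88 76
f 87 73 89
f 87 89 88
f 88 89 90
f 88 90 76
f 89 73 91
f 89 91 90
f 90 91 92
f 90 92 76
f 91 73 93
f 91 93 92
f 92 93 94
f 92 94 76
f 93 73 95
f 93 95 94
f 94 95 96
f 94 96 76
f 95 73 97
f 95 97 96
f 96 97 98
f 96 98 76
f 97 73 74
f 97 74 98
f 98 74 75
f 98 75 76



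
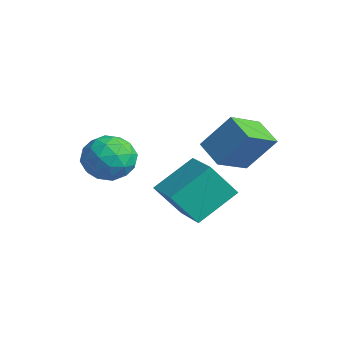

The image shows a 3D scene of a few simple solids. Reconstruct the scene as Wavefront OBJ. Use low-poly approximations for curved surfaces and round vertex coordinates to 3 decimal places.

v -1.248 0.021 -0.484
v -0.367 0.589 -0.019
v -0.153 -1.449 -0.761
v 0.728 -0.881 -0.296
v -0.151 -1.213 0.361
v -0.828 -0.304 0.532
v 0.308 -0.556 -1.312
v -0.369 0.353 -1.141
v 0.594 0.232 -0.531
v 0.311 -0.173 0.502
v -0.831 -0.687 -1.282
v -1.114 -1.092 -0.249
v -0.904 0.435 -0.227
v 0.384 -1.295 -0.553
v -0.133 -1.489 -0.166
v 0.385 -1.155 0.106
v -1.174 -0.09 0.097
v -0.657 0.244 0.37
v -0.529 -0.816 0.593
v 0.137 -1.104 -1.15
v 0.654 -0.77 -0.877
v -0.905 0.295 -0.886
v -0.387 0.629 -0.614
v 0.009 -0.044 -1.373
v 0.179 0.559 -0.255
v 0.823 -0.306 -0.418
v 0.576 -0.115 -1.015
v 0.178 0.419 -0.914
v 0.012 0.32 0.352
v 0.656 -0.544 0.19
v 0.14 -0.739 0.576
v -0.258 -0.205 0.676
v 0.577 0.11 0.051
v -1.176 -0.316 -0.97
v -0.532 -1.18 -1.132
v -0.262 -0.655 -1.456
v -0.66 -0.121 -1.356
v -1.343 -0.554 -0.362
v -0.699 -1.419 -0.525
v -0.698 -1.279 0.134
v -1.096 -0.745 0.235
v -1.097 -0.97 -0.831
v 0.295 1.145 -2.124
v 0.248 2.862 -0.95
v 0.671 2.134 -3.555
v 0.624 3.851 -2.382
v 1.996 0.969 -1.798
v 1.949 2.686 -0.625
v 2.372 1.958 -3.23
v 2.325 3.675 -2.056
v 3.147 2.307 0.146
v 1.971 2.223 0.694
v 2.677 3.814 -0.631
v 1.501 3.731 -0.083
v 3.759 3.249 1.603
v 2.583 3.166 2.151
v 3.289 4.757 0.826
v 2.113 4.673 1.374
f 1 38 17
f 38 12 41
f 17 41 6
f 38 41 17
f 1 17 13
f 17 6 18
f 13 18 2
f 17 18 13
f 1 13 22
f 13 2 23
f 22 23 8
f 13 23 22
f 1 22 34
f 22 8 37
f 34 37 11
f 22 37 34
f 1 34 38
f 34 11 42
f 38 42 12
f 34 42 38
f 2 18 29
f 18 6 32
f 29 32 10
f 18 32 29
f 6 41 19
f 41 12 40
f 19 40 5
f 41 40 19
f 12 42 39
f 42 11 35
f 39 35 3
f 42 35 39
f 11 37 36
f 37 8 24
f 36 24 7
f 37 24 36
f 8 23 28
f 23 2 25
f 28 25 9
f 23 25 28
f 4 30 16
f 30 10 31
f 16 31 5
f 30 31 16
f 4 16 14
f 16 5 15
f 14 15 3
f 16 15 14
f 4 14 21
f 14 3 20
f 21 20 7
f 14 20 21
f 4 21 26
f 21 7 27
f 26 27 9
f 21 27 26
f 4 26 30
f 26 9 33
f 30 33 10
f 26 33 30
f 5 31 19
f 31 10 32
f 19 32 6
f 31 32 19
f 3 15 39
f 15 5 40
f 39 40 12
f 15 40 39
f 7 20 36
f 20 3 35
f 36 35 11
f 20 35 36
f 9 27 28
f 27 7 24
f 28 24 8
f 27 24 28
f 10 33 29
f 33 9 25
f 29 25 2
f 33 25 29
f 44 46 43
f 47 44 43
f 43 46 45
f 45 47 43
f 44 50 46
f 48 44 47
f 48 50 44
f 46 50 45
f 49 47 45
f 45 50 49
f 49 48 47
f 50 48 49
f 52 54 51
f 55 52 51
f 51 54 53
f 53 55 51
f 52 58 54
f 56 52 55
f 56 58 52
f 54 58 53
f 57 55 53
f 53 58 57
f 57 56 55
f 58 56 57



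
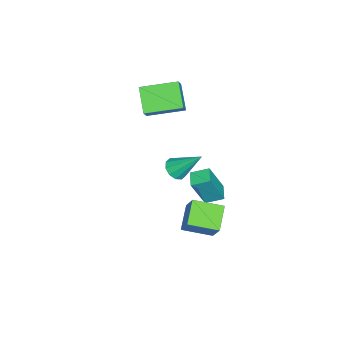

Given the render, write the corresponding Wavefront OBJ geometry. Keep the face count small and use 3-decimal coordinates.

v -3.843 2.41 -3.813
v -3.287 1.854 -2.073
v -4.11 3.31 -3.44
v -3.553 2.754 -1.7
v -3.007 2.726 -3.98
v -2.45 2.17 -2.24
v -3.273 3.626 -3.607
v -2.717 3.07 -1.867
v -4.186 -0.929 2.828
v -3.476 -0.821 3.621
v -4.867 0.839 3.196
v -4.157 0.947 3.989
v -3.163 -0.327 1.831
v -2.453 -0.219 2.624
v -3.844 1.441 2.199
v -3.134 1.549 2.992
v -0.146 2.455 -3.533
v -1.362 2.306 -2.795
v -0.574 3.92 -3.942
v -1.79 3.771 -3.204
v 0.55 3.009 -2.276
v -0.666 2.86 -1.538
v 0.122 4.474 -2.685
v -1.094 4.325 -1.947
v 1.408 2.736 2.655
v 1.834 2.393 2.968
v 1.452 3.984 3.965
v 2.025 2.635 2.73
v 1.981 2.916 2.464
v 1.717 3.128 2.271
v 1.335 3.19 2.225
v 0.982 3.078 2.343
v 0.791 2.836 2.58
v 0.835 2.555 2.846
v 1.099 2.344 3.04
v 1.48 2.282 3.086
f 2 4 1
f 5 2 1
f 1 4 3
f 3 5 1
f 2 8 4
f 6 2 5
f 6 8 2
f 4 8 3
f 7 5 3
f 3 8 7
f 7 6 5
f 8 6 7
f 10 12 9
f 13 10 9
f 9 12 11
f 11 13 9
f 10 16 12
f 14 10 13
f 14 16 10
f 12 16 11
f 15 13 11
f 11 16 15
f 15 14 13
f 16 14 15
f 18 20 17
f 21 18 17
f 17 20 19
f 19 21 17
f 18 24 20
f 22 18 21
f 22 24 18
f 20 24 19
f 23 21 19
f 19 24 23
f 23 22 21
f 24 22 23
f 26 25 28
f 26 28 27
f 28 25 29
f 28 29 27
f 29 25 30
f 29 30 27
f 30 25 31
f 30 31 27
f 31 25 32
f 31 32 27
f 32 25 33
f 32 33 27
f 33 25 34
f 33 34 27
f 34 25 35
f 34 35 27
f 35 25 36
f 35 36 27
f 36 25 26
f 36 26 27



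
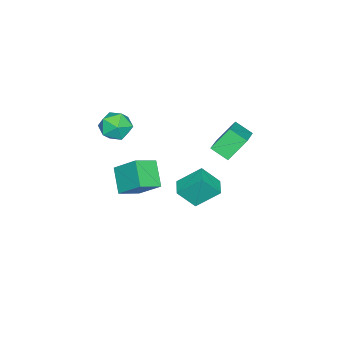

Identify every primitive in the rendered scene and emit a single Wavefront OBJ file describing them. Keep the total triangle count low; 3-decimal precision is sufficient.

v -3.501 2.144 0.771
v -3.503 1.197 1.329
v -1.589 2.695 1.709
v -1.59 1.747 2.267
v -2.75 1.473 -0.367
v -2.751 0.525 0.191
v -0.837 2.023 0.571
v -0.839 1.076 1.129
v 3.746 1.486 2.13
v 3.288 2.547 3.117
v 3.297 2.222 1.13
v 2.839 3.283 2.117
v 4.601 1.917 2.063
v 4.143 2.978 3.05
v 4.152 2.653 1.063
v 3.694 3.714 2.05
v 0.938 -2.481 2.294
v 1.857 -2.347 2.477
v 0.863 -3.513 3.423
v 1.782 -3.379 3.606
v 1.158 -2.694 3.795
v 1.204 -2.056 3.097
v 1.516 -3.804 2.803
v 1.562 -3.166 2.105
v 2.214 -3.165 2.791
v 1.993 -2.479 3.404
v 0.727 -3.381 2.496
v 0.506 -2.695 3.109
v -0.254 -2.534 -3.177
v -1.223 -3.29 -2.151
v -0.057 -1.212 -2.016
v -1.026 -1.968 -0.991
v 0.786 -3.152 -2.649
v -0.183 -3.908 -1.624
v 0.983 -1.83 -1.489
v 0.014 -2.586 -0.463
f 2 4 1
f 5 2 1
f 1 4 3
f 3 5 1
f 2 8 4
f 6 2 5
f 6 8 2
f 4 8 3
f 7 5 3
f 3 8 7
f 7 6 5
f 8 6 7
f 10 12 9
f 13 10 9
f 9 12 11
f 11 13 9
f 10 16 12
f 14 10 13
f 14 16 10
f 12 16 11
f 15 13 11
f 11 16 15
f 15 14 13
f 16 14 15
f 17 28 22
f 17 22 18
f 17 18 24
f 17 24 27
f 17 27 28
f 18 22 26
f 22 28 21
f 28 27 19
f 27 24 23
f 24 18 25
f 20 26 21
f 20 21 19
f 20 19 23
f 20 23 25
f 20 25 26
f 21 26 22
f 19 21 28
f 23 19 27
f 25 23 24
f 26 25 18
f 30 32 29
f 33 30 29
f 29 32 31
f 31 33 29
f 30 36 32
f 34 30 33
f 34 36 30
f 32 36 31
f 35 33 31
f 31 36 35
f 35 34 33
f 36 34 35



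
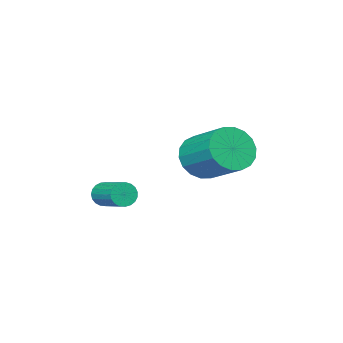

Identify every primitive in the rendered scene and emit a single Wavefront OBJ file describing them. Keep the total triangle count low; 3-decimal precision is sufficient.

v -2.917 3.145 -3.077
v -2.543 2.662 -2.298
v -2.37 4.272 -1.383
v -2.743 4.755 -2.163
v -2.184 2.758 -2.535
v -2.011 4.368 -1.621
v -1.97 2.931 -2.88
v -1.797 4.541 -1.965
v -1.944 3.146 -3.263
v -1.771 4.756 -2.349
v -2.111 3.361 -3.61
v -1.937 4.971 -2.695
v -2.437 3.533 -3.851
v -2.263 5.143 -2.937
v -2.858 3.628 -3.939
v -2.685 5.238 -3.025
v -3.29 3.628 -3.857
v -3.117 5.238 -2.942
v -3.649 3.532 -3.619
v -3.476 5.142 -2.705
v -3.863 3.359 -3.275
v -3.69 4.969 -2.36
v -3.889 3.144 -2.891
v -3.716 4.754 -1.977
v -3.723 2.929 -2.545
v -3.549 4.539 -1.63
v -3.397 2.757 -2.303
v -3.223 4.367 -1.389
v -2.975 2.662 -2.215
v -2.802 4.272 -1.301
v 1.022 2.395 -3.909
v 1.313 2.485 -4.33
v 1.569 3.714 -3.893
v 1.278 3.625 -3.471
v 1.117 2.549 -4.396
v 1.374 3.778 -3.959
v 0.905 2.587 -4.378
v 1.161 3.816 -3.94
v 0.713 2.591 -4.279
v 0.969 3.821 -3.841
v 0.575 2.562 -4.115
v 0.831 3.791 -3.678
v 0.513 2.504 -3.916
v 0.77 3.733 -3.479
v 0.54 2.427 -3.716
v 0.796 3.656 -3.278
v 0.65 2.345 -3.549
v 0.906 3.574 -3.111
v 0.824 2.271 -3.444
v 1.08 3.5 -3.006
v 1.033 2.219 -3.42
v 1.289 3.448 -2.982
v 1.239 2.197 -3.48
v 1.495 3.427 -3.042
v 1.408 2.21 -3.614
v 1.664 3.439 -3.176
v 1.51 2.255 -3.8
v 1.767 3.484 -3.362
v 1.528 2.324 -4.004
v 1.784 3.553 -3.566
v 1.458 2.405 -4.191
v 1.714 3.634 -3.754
f 2 1 5
f 2 5 3
f 3 5 6
f 3 6 4
f 5 1 7
f 5 7 6
f 6 7 8
f 6 8 4
f 7 1 9
f 7 9 8
f 8 9 10
f 8 10 4
f 9 1 11
f 9 11 10
f 10 11 12
f 10 12 4
f 11 1 13
f 11 13 12
f 12 13 14
f 12 14 4
f 13 1 15
f 13 15 14
f 14 15 16
f 14 16 4
f 15 1 17
f 15 17 16
f 16 17 18
f 16 18 4
f 17 1 19
f 17 19 18
f 18 19 20
f 18 20 4
f 19 1 21
f 19 21 20
f 20 21 22
f 20 22 4
f 21 1 23
f 21 23 22
f 22 23 24
f 22 24 4
f 23 1 25
f 23 25 24
f 24 25 26
f 24 26 4
f 25 1 27
f 25 27 26
f 26 27 28
f 26 28 4
f 27 1 29
f 27 29 28
f 28 29 30
f 28 30 4
f 29 1 2
f 29 2 30
f 30 2 3
f 30 3 4
f 32 31 35
f 32 35 33
f 33 35 36
f 33 36 34
f 35 31 37
f 35 37 36
f 36 37 38
f 36 38 34
f 37 31 39
f 37 39 38
f 38 39 40
f 38 40 34
f 39 31 41
f 39 41 40
f 40 41 42
f 40 42 34
f 41 31 43
f 41 43 42
f 42 43 44
f 42 44 34
f 43 31 45
f 43 45 44
f 44 45 46
f 44 46 34
f 45 31 47
f 45 47 46
f 46 47 48
f 46 48 34
f 47 31 49
f 47 49 48
f 48 49 50
f 48 50 34
f 49 31 51
f 49 51 50
f 50 51 52
f 50 52 34
f 51 31 53
f 51 53 52
f 52 53 54
f 52 54 34
f 53 31 55
f 53 55 54
f 54 55 56
f 54 56 34
f 55 31 57
f 55 57 56
f 56 57 58
f 56 58 34
f 57 31 59
f 57 59 58
f 58 59 60
f 58 60 34
f 59 31 61
f 59 61 60
f 60 61 62
f 60 62 34
f 61 31 32
f 61 32 62
f 62 32 33
f 62 33 34



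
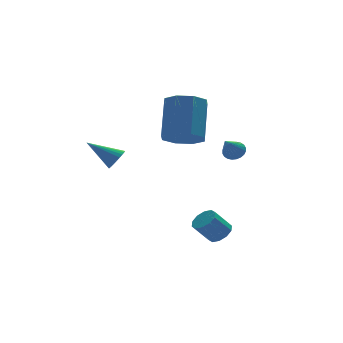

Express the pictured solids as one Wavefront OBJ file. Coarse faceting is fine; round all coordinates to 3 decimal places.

v 0.053 1.6 0.007
v 0.97 1.473 -0.246
v 1.584 2.714 1.359
v 0.667 2.84 1.613
v 0.664 2.053 -0.577
v 1.279 3.294 1.028
v 0 2.368 -0.566
v 0.615 3.608 1.039
v -0.633 2.232 -0.219
v -0.019 3.473 1.386
v -0.864 1.726 0.261
v -0.25 2.967 1.866
v -0.559 1.146 0.592
v 0.056 2.387 2.197
v 0.105 0.832 0.581
v 0.72 2.072 2.186
v 0.739 0.967 0.234
v 1.353 2.208 1.839
v 0.603 -1.173 -4.33
v 0.909 -1.62 -4.05
v 0.204 -1.554 -3.17
v -0.103 -1.107 -3.45
v 1.065 -1.292 -3.95
v 0.359 -1.226 -3.07
v 1.044 -0.918 -3.995
v 0.339 -0.852 -3.115
v 0.855 -0.642 -4.168
v 0.149 -0.576 -3.288
v 0.569 -0.568 -4.402
v -0.137 -0.502 -3.523
v 0.296 -0.726 -4.61
v -0.409 -0.66 -3.73
v 0.141 -1.054 -4.71
v -0.565 -0.988 -3.83
v 0.161 -1.428 -4.665
v -0.544 -1.362 -3.785
v 0.351 -1.704 -4.492
v -0.355 -1.638 -3.612
v 0.637 -1.778 -4.257
v -0.069 -1.712 -3.378
v -2.519 2.556 -1.206
v -2.256 2.376 -0.734
v -3.601 3.264 -0.334
v -2.155 2.571 -0.768
v -2.11 2.764 -0.868
v -2.127 2.926 -1.02
v -2.204 3.031 -1.201
v -2.328 3.064 -1.382
v -2.482 3.019 -1.536
v -2.641 2.904 -1.641
v -2.782 2.736 -1.679
v -2.883 2.541 -1.645
v -2.928 2.348 -1.544
v -2.911 2.186 -1.392
v -2.834 2.081 -1.212
v -2.71 2.048 -1.031
v -2.556 2.093 -0.876
v -2.397 2.208 -0.772
v 2.129 1.055 -0.798
v 2.558 1.018 -0.507
v 1.471 0.485 0.098
v 2.485 1.197 -0.446
v 2.358 1.355 -0.44
v 2.195 1.467 -0.488
v 2.023 1.516 -0.583
v 1.867 1.496 -0.711
v 1.751 1.408 -0.852
v 1.692 1.266 -0.985
v 1.7 1.093 -1.09
v 1.774 0.913 -1.15
v 1.901 0.756 -1.157
v 2.063 0.643 -1.109
v 2.236 0.594 -1.014
v 2.392 0.615 -0.886
v 2.508 0.703 -0.744
v 2.566 0.844 -0.611
f 2 1 5
f 2 5 3
f 3 5 6
f 3 6 4
f 5 1 7
f 5 7 6
f 6 7 8
f 6 8 4
f 7 1 9
f 7 9 8
f 8 9 10
f 8 10 4
f 9 1 11
f 9 11 10
f 10 11 12
f 10 12 4
f 11 1 13
f 11 13 12
f 12 13 14
f 12 14 4
f 13 1 15
f 13 15 14
f 14 15 16
f 14 16 4
f 15 1 17
f 15 17 16
f 16 17 18
f 16 18 4
f 17 1 2
f 17 2 18
f 18 2 3
f 18 3 4
f 20 19 23
f 20 23 21
f 21 23 24
f 21 24 22
f 23 19 25
f 23 25 24
f 24 25 26
f 24 26 22
f 25 19 27
f 25 27 26
f 26 27 28
f 26 28 22
f 27 19 29
f 27 29 28
f 28 29 30
f 28 30 22
f 29 19 31
f 29 31 30
f 30 31 32
f 30 32 22
f 31 19 33
f 31 33 32
f 32 33 34
f 32 34 22
f 33 19 35
f 33 35 34
f 34 35 36
f 34 36 22
f 35 19 37
f 35 37 36
f 36 37 38
f 36 38 22
f 37 19 39
f 37 39 38
f 38 39 40
f 38 40 22
f 39 19 20
f 39 20 40
f 40 20 21
f 40 21 22
f 42 41 44
f 42 44 43
f 44 41 45
f 44 45 43
f 45 41 46
f 45 46 43
f 46 41 47
f 46 47 43
f 47 41 48
f 47 48 43
f 48 41 49
f 48 49 43
f 49 41 50
f 49 50 43
f 50 41 51
f 50 51 43
f 51 41 52
f 51 52 43
f 52 41 53
f 52 53 43
f 53 41 54
f 53 54 43
f 54 41 55
f 54 55 43
f 55 41 56
f 55 56 43
f 56 41 57
f 56 57 43
f 57 41 58
f 57 58 43
f 58 41 42
f 58 42 43
f 60 59 62
f 60 62 61
f 62 59 63
f 62 63 61
f 63 59 64
f 63 64 61
f 64 59 65
f 64 65 61
f 65 59 66
f 65 66 61
f 66 59 67
f 66 67 61
f 67 59 68
f 67 68 61
f 68 59 69
f 68 69 61
f 69 59 70
f 69 70 61
f 70 59 71
f 70 71 61
f 71 59 72
f 71 72 61
f 72 59 73
f 72 73 61
f 73 59 74
f 73 74 61
f 74 59 75
f 74 75 61
f 75 59 76
f 75 76 61
f 76 59 60
f 76 60 61



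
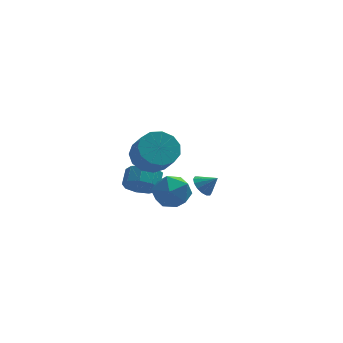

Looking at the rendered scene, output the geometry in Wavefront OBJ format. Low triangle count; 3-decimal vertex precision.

v -3.983 2.245 -3.6
v -3.089 1.856 -3.506
v -2.802 2.666 -2.886
v -3.697 3.055 -2.98
v -3.106 2.267 -4.035
v -2.819 3.077 -3.415
v -3.533 2.668 -4.361
v -3.246 3.478 -3.74
v -4.171 2.871 -4.33
v -3.885 3.681 -3.71
v -4.722 2.781 -3.958
v -4.435 3.591 -3.338
v -4.927 2.44 -3.419
v -4.64 3.25 -2.798
v -4.69 2.008 -2.964
v -4.403 2.818 -2.343
v -4.123 1.687 -2.807
v -3.836 2.497 -2.186
v -3.491 1.627 -3.021
v -3.204 2.437 -2.401
v -4.123 -2.794 1.488
v -3.161 -2.928 1.065
v -2.854 -3.899 2.068
v -3.817 -3.766 2.492
v -3.107 -2.492 1.47
v -2.801 -3.464 2.474
v -3.376 -2.153 1.881
v -3.07 -3.124 2.885
v -3.883 -2.017 2.167
v -3.576 -2.988 3.171
v -4.465 -2.128 2.238
v -4.159 -3.099 3.242
v -4.939 -2.45 2.071
v -4.633 -3.422 3.074
v -5.154 -2.882 1.718
v -4.848 -3.853 2.722
v -5.042 -3.286 1.293
v -4.735 -4.257 2.297
v -4.638 -3.534 0.93
v -4.331 -4.505 1.933
v -4.071 -3.547 0.744
v -3.764 -4.518 1.747
v -3.52 -3.321 0.794
v -3.213 -4.292 1.797
v -3.902 -1.193 -1.827
v -3.615 -0.697 -2.807
v -2.125 -1.403 -1.413
v -1.838 -0.907 -2.393
v -2.32 -0.295 -1.567
v -3.419 -0.165 -1.823
v -2.321 -1.935 -2.397
v -3.42 -1.805 -2.653
v -2.638 -1.156 -3.16
v -2.637 -0.142 -2.647
v -3.103 -1.958 -1.573
v -3.102 -0.944 -1.06
v -0.721 2.956 -4.194
v -0.234 3.281 -4.613
v 0.021 2.704 -3.526
v -0.354 3.547 -4.38
v -0.572 3.654 -4.097
v -0.83 3.574 -3.84
v -1.059 3.328 -3.679
v -1.198 2.983 -3.655
v -1.208 2.63 -3.776
v -1.089 2.365 -4.009
v -0.87 2.258 -4.291
v -0.612 2.338 -4.548
v -0.383 2.584 -4.71
v -0.245 2.929 -4.733
f 2 1 5
f 2 5 3
f 3 5 6
f 3 6 4
f 5 1 7
f 5 7 6
f 6 7 8
f 6 8 4
f 7 1 9
f 7 9 8
f 8 9 10
f 8 10 4
f 9 1 11
f 9 11 10
f 10 11 12
f 10 12 4
f 11 1 13
f 11 13 12
f 12 13 14
f 12 14 4
f 13 1 15
f 13 15 14
f 14 15 16
f 14 16 4
f 15 1 17
f 15 17 16
f 16 17 18
f 16 18 4
f 17 1 19
f 17 19 18
f 18 19 20
f 18 20 4
f 19 1 2
f 19 2 20
f 20 2 3
f 20 3 4
f 22 21 25
f 22 25 23
f 23 25 26
f 23 26 24
f 25 21 27
f 25 27 26
f 26 27 28
f 26 28 24
f 27 21 29
f 27 29 28
f 28 29 30
f 28 30 24
f 29 21 31
f 29 31 30
f 30 31 32
f 30 32 24
f 31 21 33
f 31 33 32
f 32 33 34
f 32 34 24
f 33 21 35
f 33 35 34
f 34 35 36
f 34 36 24
f 35 21 37
f 35 37 36
f 36 37 38
f 36 38 24
f 37 21 39
f 37 39 38
f 38 39 40
f 38 40 24
f 39 21 41
f 39 41 40
f 40 41 42
f 40 42 24
f 41 21 43
f 41 43 42
f 42 43 44
f 42 44 24
f 43 21 22
f 43 22 44
f 44 22 23
f 44 23 24
f 45 56 50
f 45 50 46
f 45 46 52
f 45 52 55
f 45 55 56
f 46 50 54
f 50 56 49
f 56 55 47
f 55 52 51
f 52 46 53
f 48 54 49
f 48 49 47
f 48 47 51
f 48 51 53
f 48 53 54
f 49 54 50
f 47 49 56
f 51 47 55
f 53 51 52
f 54 53 46
f 58 57 60
f 58 60 59
f 60 57 61
f 60 61 59
f 61 57 62
f 61 62 59
f 62 57 63
f 62 63 59
f 63 57 64
f 63 64 59
f 64 57 65
f 64 65 59
f 65 57 66
f 65 66 59
f 66 57 67
f 66 67 59
f 67 57 68
f 67 68 59
f 68 57 69
f 68 69 59
f 69 57 70
f 69 70 59
f 70 57 58
f 70 58 59



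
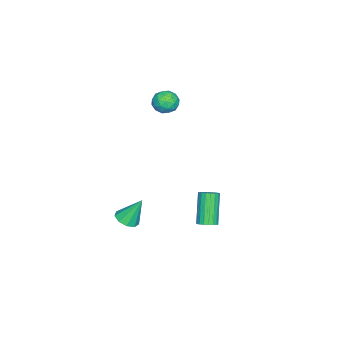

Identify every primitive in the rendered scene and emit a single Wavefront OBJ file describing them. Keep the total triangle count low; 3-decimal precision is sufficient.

v 3.116 -3.099 -4.665
v 3.471 -2.527 -4.89
v 2.844 -2.361 -3.215
v 3 -2.484 -5
v 2.583 -2.728 -4.953
v 2.415 -3.146 -4.772
v 2.575 -3.542 -4.541
v 2.988 -3.731 -4.368
v 3.461 -3.624 -4.334
v 3.772 -3.271 -4.455
v 3.776 -2.838 -4.675
v 0.003 -1.435 2.832
v 0.713 -1.422 2.568
v 0.047 -2.658 2.892
v 0.757 -2.645 2.628
v 0.606 -2.382 3.322
v 0.579 -1.627 3.285
v 0.181 -2.453 2.175
v 0.154 -1.698 2.138
v 0.823 -2.052 2.162
v 1.085 -2.008 2.871
v -0.325 -2.072 2.589
v -0.063 -2.028 3.298
v 0.354 -1.321 2.695
v 0.406 -2.759 2.765
v 0.317 -2.604 3.173
v 0.734 -2.597 3.018
v 0.275 -1.441 3.116
v 0.692 -1.434 2.961
v 0.63 -1.998 3.404
v 0.068 -2.646 2.499
v 0.485 -2.639 2.344
v 0.026 -1.483 2.442
v 0.443 -1.476 2.287
v 0.13 -2.082 2.056
v 0.836 -1.684 2.301
v 0.862 -2.402 2.336
v 0.523 -2.29 2.07
v 0.507 -1.846 2.048
v 0.99 -1.658 2.718
v 1.016 -2.377 2.753
v 0.928 -2.222 3.161
v 0.912 -1.778 3.139
v 1.055 -2.028 2.479
v -0.256 -1.703 2.707
v -0.23 -2.422 2.742
v -0.152 -2.302 2.321
v -0.168 -1.858 2.299
v -0.102 -1.678 3.124
v -0.076 -2.396 3.159
v 0.253 -2.234 3.412
v 0.237 -1.79 3.39
v -0.295 -2.052 2.981
v 3.947 1.545 -3.145
v 4.401 1.537 -2.853
v 3.388 1.248 -1.284
v 2.933 1.255 -1.575
v 4.339 1.769 -2.85
v 3.326 1.48 -1.281
v 4.2 1.957 -2.905
v 3.187 1.668 -1.336
v 4.01 2.063 -3.008
v 2.997 1.774 -1.439
v 3.808 2.067 -3.138
v 2.795 1.777 -1.569
v 3.633 1.967 -3.269
v 2.62 1.677 -1.7
v 3.521 1.783 -3.376
v 2.508 1.494 -1.806
v 3.492 1.552 -3.436
v 2.479 1.263 -1.867
v 3.554 1.32 -3.439
v 2.541 1.031 -1.87
v 3.693 1.132 -3.384
v 2.68 0.843 -1.815
v 3.883 1.026 -3.281
v 2.87 0.737 -1.712
v 4.085 1.023 -3.151
v 3.072 0.733 -1.582
v 4.26 1.123 -3.02
v 3.247 0.833 -1.451
v 4.372 1.306 -2.914
v 3.359 1.017 -1.344
f 2 1 4
f 2 4 3
f 4 1 5
f 4 5 3
f 5 1 6
f 5 6 3
f 6 1 7
f 6 7 3
f 7 1 8
f 7 8 3
f 8 1 9
f 8 9 3
f 9 1 10
f 9 10 3
f 10 1 11
f 10 11 3
f 11 1 2
f 11 2 3
f 12 49 28
f 49 23 52
f 28 52 17
f 49 52 28
f 12 28 24
f 28 17 29
f 24 29 13
f 28 29 24
f 12 24 33
f 24 13 34
f 33 34 19
f 24 34 33
f 12 33 45
f 33 19 48
f 45 48 22
f 33 48 45
f 12 45 49
f 45 22 53
f 49 53 23
f 45 53 49
f 13 29 40
f 29 17 43
f 40 43 21
f 29 43 40
f 17 52 30
f 52 23 51
f 30 51 16
f 52 51 30
f 23 53 50
f 53 22 46
f 50 46 14
f 53 46 50
f 22 48 47
f 48 19 35
f 47 35 18
f 48 35 47
f 19 34 39
f 34 13 36
f 39 36 20
f 34 36 39
f 15 41 27
f 41 21 42
f 27 42 16
f 41 42 27
f 15 27 25
f 27 16 26
f 25 26 14
f 27 26 25
f 15 25 32
f 25 14 31
f 32 31 18
f 25 31 32
f 15 32 37
f 32 18 38
f 37 38 20
f 32 38 37
f 15 37 41
f 37 20 44
f 41 44 21
f 37 44 41
f 16 42 30
f 42 21 43
f 30 43 17
f 42 43 30
f 14 26 50
f 26 16 51
f 50 51 23
f 26 51 50
f 18 31 47
f 31 14 46
f 47 46 22
f 31 46 47
f 20 38 39
f 38 18 35
f 39 35 19
f 38 35 39
f 21 44 40
f 44 20 36
f 40 36 13
f 44 36 40
f 55 54 58
f 55 58 56
f 56 58 59
f 56 59 57
f 58 54 60
f 58 60 59
f 59 60 61
f 59 61 57
f 60 54 62
f 60 62 61
f 61 62 63
f 61 63 57
f 62 54 64
f 62 64 63
f 63 64 65
f 63 65 57
f 64 54 66
f 64 66 65
f 65 66 67
f 65 67 57
f 66 54 68
f 66 68 67
f 67 68 69
f 67 69 57
f 68 54 70
f 68 70 69
f 69 70 71
f 69 71 57
f 70 54 72
f 70 72 71
f 71 72 73
f 71 73 57
f 72 54 74
f 72 74 73
f 73 74 75
f 73 75 57
f 74 54 76
f 74 76 75
f 75 76 77
f 75 77 57
f 76 54 78
f 76 78 77
f 77 78 79
f 77 79 57
f 78 54 80
f 78 80 79
f 79 80 81
f 79 81 57
f 80 54 82
f 80 82 81
f 81 82 83
f 81 83 57
f 82 54 55
f 82 55 83
f 83 55 56
f 83 56 57



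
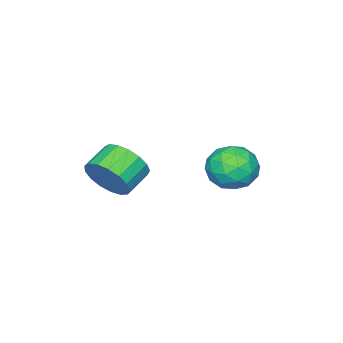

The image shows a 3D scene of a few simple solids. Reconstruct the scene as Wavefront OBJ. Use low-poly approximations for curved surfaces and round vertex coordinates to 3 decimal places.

v 3.804 -3.302 -1.994
v 4.175 -2.902 -1.157
v 3.068 -2.897 -0.668
v 2.696 -3.298 -1.506
v 4.059 -2.522 -1.423
v 2.952 -2.517 -0.935
v 3.884 -2.321 -1.821
v 2.777 -2.316 -1.333
v 3.691 -2.345 -2.258
v 2.584 -2.34 -1.77
v 3.524 -2.588 -2.635
v 2.417 -2.583 -2.147
v 3.421 -2.995 -2.865
v 2.314 -2.99 -2.377
v 3.405 -3.472 -2.896
v 2.298 -3.467 -2.407
v 3.481 -3.911 -2.72
v 2.374 -3.906 -2.231
v 3.63 -4.21 -2.377
v 2.523 -4.205 -1.889
v 3.82 -4.301 -1.947
v 2.713 -4.296 -1.459
v 4.005 -4.164 -1.528
v 2.898 -4.159 -1.04
v 4.145 -3.829 -1.216
v 3.038 -3.824 -0.727
v 4.206 -3.374 -1.082
v 3.099 -3.369 -0.593
v -0.779 -0.432 -2.14
v 0.104 -0.862 -2.596
v -1.784 -1.578 -3.004
v -0.901 -2.008 -3.46
v -1.08 -2.138 -2.4
v -0.459 -1.43 -1.866
v -1.221 -1.01 -3.734
v -0.6 -0.302 -3.2
v -0.169 -1.219 -3.581
v -0.082 -1.916 -2.757
v -1.598 -0.524 -2.843
v -1.511 -1.221 -2.019
v -0.249 -0.546 -2.292
v -1.431 -1.894 -3.308
v -1.536 -1.97 -2.685
v -1.017 -2.223 -2.953
v -0.581 -0.88 -1.863
v -0.062 -1.133 -2.131
v -0.758 -1.883 -2.016
v -1.618 -1.307 -3.469
v -1.099 -1.56 -3.737
v -0.663 -0.217 -2.647
v -0.144 -0.47 -2.915
v -0.922 -0.557 -3.584
v 0.109 -1.009 -3.139
v -0.481 -1.683 -3.647
v -0.669 -1.096 -3.808
v -0.304 -0.68 -3.494
v 0.16 -1.419 -2.655
v -0.43 -2.093 -3.163
v -0.536 -2.169 -2.54
v -0.171 -1.753 -2.226
v -0 -1.629 -3.234
v -1.25 -0.347 -2.437
v -1.84 -1.021 -2.945
v -1.509 -0.687 -3.374
v -1.144 -0.271 -3.06
v -1.199 -0.757 -1.953
v -1.789 -1.431 -2.461
v -1.376 -1.76 -2.106
v -1.011 -1.344 -1.792
v -1.68 -0.811 -2.366
f 2 1 5
f 2 5 3
f 3 5 6
f 3 6 4
f 5 1 7
f 5 7 6
f 6 7 8
f 6 8 4
f 7 1 9
f 7 9 8
f 8 9 10
f 8 10 4
f 9 1 11
f 9 11 10
f 10 11 12
f 10 12 4
f 11 1 13
f 11 13 12
f 12 13 14
f 12 14 4
f 13 1 15
f 13 15 14
f 14 15 16
f 14 16 4
f 15 1 17
f 15 17 16
f 16 17 18
f 16 18 4
f 17 1 19
f 17 19 18
f 18 19 20
f 18 20 4
f 19 1 21
f 19 21 20
f 20 21 22
f 20 22 4
f 21 1 23
f 21 23 22
f 22 23 24
f 22 24 4
f 23 1 25
f 23 25 24
f 24 25 26
f 24 26 4
f 25 1 27
f 25 27 26
f 26 27 28
f 26 28 4
f 27 1 2
f 27 2 28
f 28 2 3
f 28 3 4
f 29 66 45
f 66 40 69
f 45 69 34
f 66 69 45
f 29 45 41
f 45 34 46
f 41 46 30
f 45 46 41
f 29 41 50
f 41 30 51
f 50 51 36
f 41 51 50
f 29 50 62
f 50 36 65
f 62 65 39
f 50 65 62
f 29 62 66
f 62 39 70
f 66 70 40
f 62 70 66
f 30 46 57
f 46 34 60
f 57 60 38
f 46 60 57
f 34 69 47
f 69 40 68
f 47 68 33
f 69 68 47
f 40 70 67
f 70 39 63
f 67 63 31
f 70 63 67
f 39 65 64
f 65 36 52
f 64 52 35
f 65 52 64
f 36 51 56
f 51 30 53
f 56 53 37
f 51 53 56
f 32 58 44
f 58 38 59
f 44 59 33
f 58 59 44
f 32 44 42
f 44 33 43
f 42 43 31
f 44 43 42
f 32 42 49
f 42 31 48
f 49 48 35
f 42 48 49
f 32 49 54
f 49 35 55
f 54 55 37
f 49 55 54
f 32 54 58
f 54 37 61
f 58 61 38
f 54 61 58
f 33 59 47
f 59 38 60
f 47 60 34
f 59 60 47
f 31 43 67
f 43 33 68
f 67 68 40
f 43 68 67
f 35 48 64
f 48 31 63
f 64 63 39
f 48 63 64
f 37 55 56
f 55 35 52
f 56 52 36
f 55 52 56
f 38 61 57
f 61 37 53
f 57 53 30
f 61 53 57



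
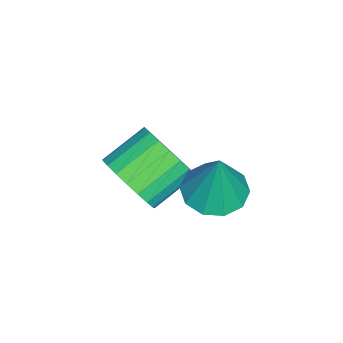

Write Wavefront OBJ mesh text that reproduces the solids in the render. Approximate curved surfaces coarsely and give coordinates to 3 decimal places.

v -0.274 2.046 1.096
v 0.502 1.997 0.908
v 0.114 2.254 2.644
v 0.367 2.471 0.878
v -0.013 2.784 0.931
v -0.492 2.814 1.047
v -0.888 2.551 1.182
v -1.05 2.095 1.284
v -0.915 1.62 1.314
v -0.535 1.308 1.261
v -0.056 1.278 1.145
v 0.341 1.541 1.01
v -1.056 -0.321 -0.261
v -0.613 -0.456 0.533
v -1.54 0.286 1.176
v -1.984 0.421 0.381
v -0.448 -0.136 0.403
v -1.375 0.605 1.046
v -0.388 0.151 0.158
v -1.315 0.893 0.801
v -0.443 0.357 -0.159
v -1.37 1.099 0.484
v -0.605 0.446 -0.494
v -1.532 1.188 0.149
v -0.844 0.402 -0.789
v -1.771 1.144 -0.146
v -1.121 0.234 -0.993
v -2.048 0.975 -0.35
v -1.386 -0.031 -1.07
v -2.313 0.71 -0.427
v -1.594 -0.346 -1.008
v -2.521 0.396 -0.365
v -1.709 -0.656 -0.816
v -2.636 0.085 -0.173
v -1.712 -0.909 -0.528
v -2.639 -0.167 0.115
v -1.601 -1.059 -0.195
v -2.528 -0.318 0.448
v -1.396 -1.082 0.127
v -2.323 -0.341 0.77
v -1.132 -0.974 0.382
v -2.059 -0.232 1.025
v -0.855 -0.752 0.526
v -1.782 -0.011 1.169
f 2 1 4
f 2 4 3
f 4 1 5
f 4 5 3
f 5 1 6
f 5 6 3
f 6 1 7
f 6 7 3
f 7 1 8
f 7 8 3
f 8 1 9
f 8 9 3
f 9 1 10
f 9 10 3
f 10 1 11
f 10 11 3
f 11 1 12
f 11 12 3
f 12 1 2
f 12 2 3
f 14 13 17
f 14 17 15
f 15 17 18
f 15 18 16
f 17 13 19
f 17 19 18
f 18 19 20
f 18 20 16
f 19 13 21
f 19 21 20
f 20 21 22
f 20 22 16
f 21 13 23
f 21 23 22
f 22 23 24
f 22 24 16
f 23 13 25
f 23 25 24
f 24 25 26
f 24 26 16
f 25 13 27
f 25 27 26
f 26 27 28
f 26 28 16
f 27 13 29
f 27 29 28
f 28 29 30
f 28 30 16
f 29 13 31
f 29 31 30
f 30 31 32
f 30 32 16
f 31 13 33
f 31 33 32
f 32 33 34
f 32 34 16
f 33 13 35
f 33 35 34
f 34 35 36
f 34 36 16
f 35 13 37
f 35 37 36
f 36 37 38
f 36 38 16
f 37 13 39
f 37 39 38
f 38 39 40
f 38 40 16
f 39 13 41
f 39 41 40
f 40 41 42
f 40 42 16
f 41 13 43
f 41 43 42
f 42 43 44
f 42 44 16
f 43 13 14
f 43 14 44
f 44 14 15
f 44 15 16



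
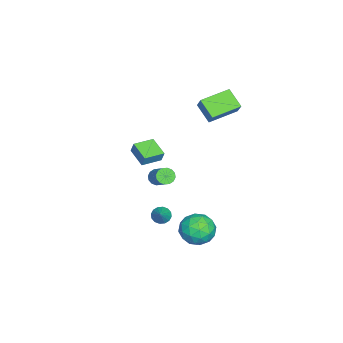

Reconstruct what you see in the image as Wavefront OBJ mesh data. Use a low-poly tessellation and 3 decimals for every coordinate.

v -3.068 -1.69 -0.228
v -2.892 -1.45 0.547
v -2.115 -0.74 -0.74
v -1.939 -0.499 0.035
v -2.061 -2.661 -0.155
v -1.885 -2.42 0.62
v -1.108 -1.71 -0.667
v -0.932 -1.47 0.108
v -0.307 -0.507 -0.971
v 0.102 -0.488 -1.423
v 1.216 0.307 -0.381
v 0.807 0.287 0.071
v -0.063 -0.22 -1.451
v 1.051 0.575 -0.409
v -0.294 -0.029 -1.35
v 0.82 0.765 -0.308
v -0.528 0.033 -1.147
v 0.586 0.828 -0.105
v -0.703 -0.049 -0.898
v 0.411 0.746 0.144
v -0.772 -0.254 -0.668
v 0.342 0.541 0.374
v -0.716 -0.527 -0.519
v 0.398 0.268 0.523
v -0.551 -0.795 -0.491
v 0.563 0 0.551
v -0.32 -0.985 -0.592
v 0.794 -0.191 0.45
v -0.086 -1.048 -0.795
v 1.028 -0.253 0.247
v 0.089 -0.966 -1.044
v 1.203 -0.171 -0.002
v 0.158 -0.761 -1.274
v 1.272 0.034 -0.232
v 0.634 -0.046 -3.73
v 0.963 0.266 -4.168
v 1.626 0.146 -2.85
v 0.784 0.494 -4.017
v 0.566 0.577 -3.79
v 0.366 0.493 -3.546
v 0.238 0.265 -3.352
v 0.216 -0.047 -3.259
v 0.306 -0.359 -3.293
v 0.484 -0.587 -3.443
v 0.703 -0.67 -3.671
v 0.903 -0.586 -3.914
v 1.031 -0.357 -4.109
v 1.053 -0.045 -4.201
v -3.843 1.078 3.45
v -3.183 1.443 4.384
v -5.184 2.556 3.818
v -4.525 2.922 4.752
v -3.075 1.998 2.548
v -2.416 2.364 3.482
v -4.417 3.477 2.916
v -3.757 3.842 3.85
v 2.944 3.628 -2.323
v 4.025 3.72 -2.782
v 3.515 2.14 -1.278
v 4.596 2.232 -1.737
v 4.195 3.061 -1.002
v 3.843 3.98 -1.648
v 3.697 1.88 -2.412
v 3.345 2.799 -3.058
v 4.491 2.639 -2.837
v 4.798 3.37 -1.965
v 2.742 2.49 -2.095
v 3.049 3.221 -1.223
v 3.435 3.804 -2.644
v 4.105 2.056 -1.416
v 3.87 2.543 -0.984
v 4.505 2.597 -1.253
v 3.327 3.958 -1.978
v 3.963 4.012 -2.248
v 4.062 3.624 -1.201
v 3.577 1.848 -1.812
v 4.213 1.902 -2.082
v 3.035 3.263 -2.807
v 3.67 3.317 -3.076
v 3.478 2.236 -2.859
v 4.344 3.223 -2.946
v 4.679 2.349 -2.332
v 4.151 2.142 -2.729
v 3.944 2.682 -3.108
v 4.524 3.653 -2.434
v 4.86 2.778 -1.82
v 4.624 3.265 -1.388
v 4.417 3.806 -1.768
v 4.798 3.018 -2.466
v 2.68 3.082 -2.24
v 3.016 2.207 -1.626
v 3.123 2.054 -2.292
v 2.916 2.595 -2.672
v 2.861 3.511 -1.728
v 3.196 2.637 -1.114
v 3.596 3.178 -0.952
v 3.389 3.718 -1.331
v 2.742 2.842 -1.594
f 2 4 1
f 5 2 1
f 1 4 3
f 3 5 1
f 2 8 4
f 6 2 5
f 6 8 2
f 4 8 3
f 7 5 3
f 3 8 7
f 7 6 5
f 8 6 7
f 10 9 13
f 10 13 11
f 11 13 14
f 11 14 12
f 13 9 15
f 13 15 14
f 14 15 16
f 14 16 12
f 15 9 17
f 15 17 16
f 16 17 18
f 16 18 12
f 17 9 19
f 17 19 18
f 18 19 20
f 18 20 12
f 19 9 21
f 19 21 20
f 20 21 22
f 20 22 12
f 21 9 23
f 21 23 22
f 22 23 24
f 22 24 12
f 23 9 25
f 23 25 24
f 24 25 26
f 24 26 12
f 25 9 27
f 25 27 26
f 26 27 28
f 26 28 12
f 27 9 29
f 27 29 28
f 28 29 30
f 28 30 12
f 29 9 31
f 29 31 30
f 30 31 32
f 30 32 12
f 31 9 33
f 31 33 32
f 32 33 34
f 32 34 12
f 33 9 10
f 33 10 34
f 34 10 11
f 34 11 12
f 36 35 38
f 36 38 37
f 38 35 39
f 38 39 37
f 39 35 40
f 39 40 37
f 40 35 41
f 40 41 37
f 41 35 42
f 41 42 37
f 42 35 43
f 42 43 37
f 43 35 44
f 43 44 37
f 44 35 45
f 44 45 37
f 45 35 46
f 45 46 37
f 46 35 47
f 46 47 37
f 47 35 48
f 47 48 37
f 48 35 36
f 48 36 37
f 50 52 49
f 53 50 49
f 49 52 51
f 51 53 49
f 50 56 52
f 54 50 53
f 54 56 50
f 52 56 51
f 55 53 51
f 51 56 55
f 55 54 53
f 56 54 55
f 57 94 73
f 94 68 97
f 73 97 62
f 94 97 73
f 57 73 69
f 73 62 74
f 69 74 58
f 73 74 69
f 57 69 78
f 69 58 79
f 78 79 64
f 69 79 78
f 57 78 90
f 78 64 93
f 90 93 67
f 78 93 90
f 57 90 94
f 90 67 98
f 94 98 68
f 90 98 94
f 58 74 85
f 74 62 88
f 85 88 66
f 74 88 85
f 62 97 75
f 97 68 96
f 75 96 61
f 97 96 75
f 68 98 95
f 98 67 91
f 95 91 59
f 98 91 95
f 67 93 92
f 93 64 80
f 92 80 63
f 93 80 92
f 64 79 84
f 79 58 81
f 84 81 65
f 79 81 84
f 60 86 72
f 86 66 87
f 72 87 61
f 86 87 72
f 60 72 70
f 72 61 71
f 70 71 59
f 72 71 70
f 60 70 77
f 70 59 76
f 77 76 63
f 70 76 77
f 60 77 82
f 77 63 83
f 82 83 65
f 77 83 82
f 60 82 86
f 82 65 89
f 86 89 66
f 82 89 86
f 61 87 75
f 87 66 88
f 75 88 62
f 87 88 75
f 59 71 95
f 71 61 96
f 95 96 68
f 71 96 95
f 63 76 92
f 76 59 91
f 92 91 67
f 76 91 92
f 65 83 84
f 83 63 80
f 84 80 64
f 83 80 84
f 66 89 85
f 89 65 81
f 85 81 58
f 89 81 85

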